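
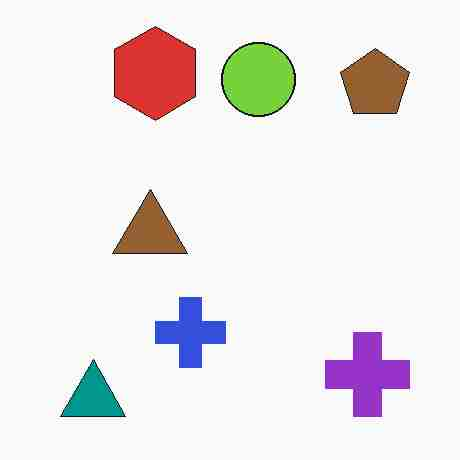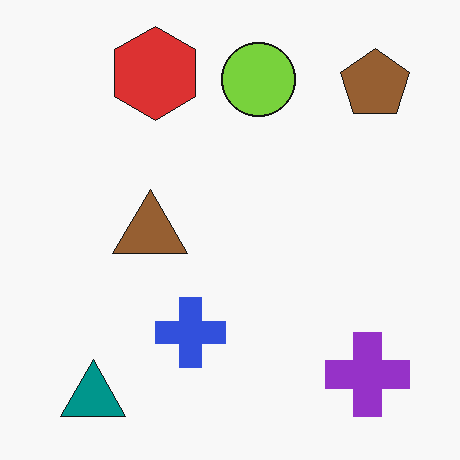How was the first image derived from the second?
The image was degraded with heavy JPEG compression.

Blocky 8×8 compression artifacts appear around shape edges and the flat background shows ringing — characteristic JPEG degradation.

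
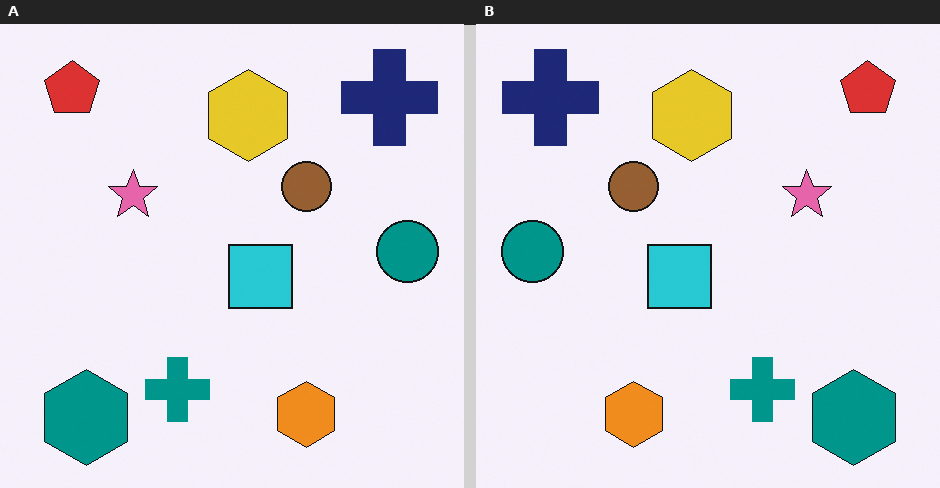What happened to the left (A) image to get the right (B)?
Flipped horizontally (left ↔ right).

The teal circle is in the right of the left (A) image and the left of the right (B) — shapes on opposite sides of the vertical midline have swapped in a mirror flip.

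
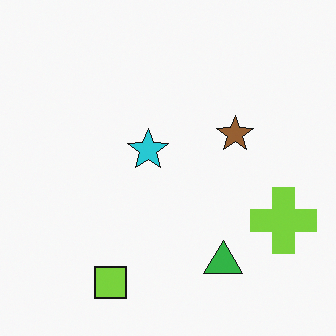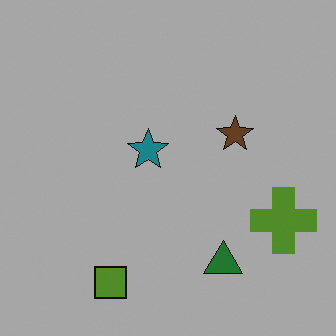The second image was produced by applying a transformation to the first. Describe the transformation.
The transformation is: darkened a lot.

Every pixel — background and shapes alike — is uniformly darkened.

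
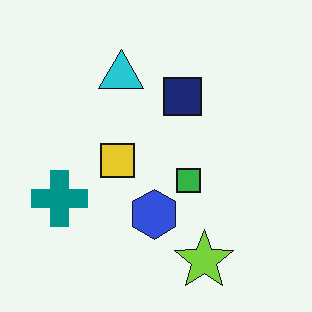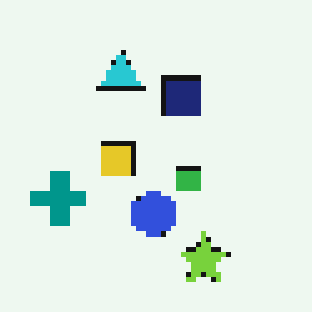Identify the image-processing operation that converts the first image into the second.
The second image is the first mildly pixelated.

Shapes are reduced to large square blocks; fine edges and outlines are lost — a downscale-then-upscale (mosaic) effect.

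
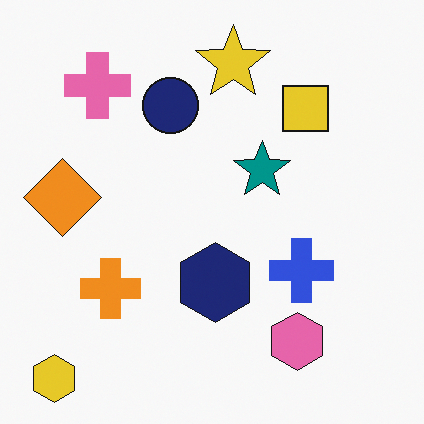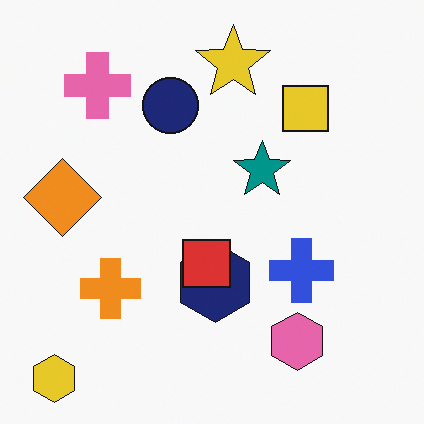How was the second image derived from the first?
This is the original image overlaid with an additional red square.

A red square appears in the second image that is absent from the first.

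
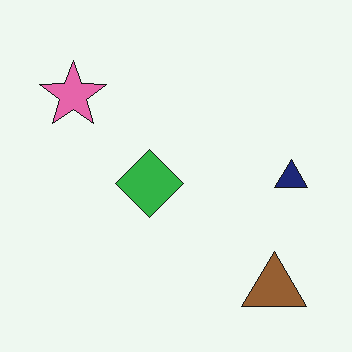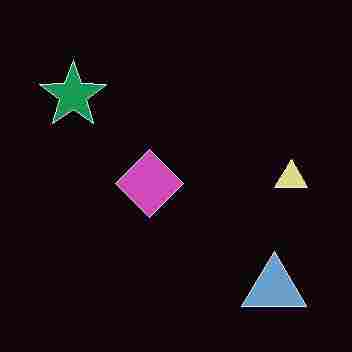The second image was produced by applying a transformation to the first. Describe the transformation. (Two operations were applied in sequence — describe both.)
The image was color-inverted (negative), then heavily JPEG-compressed with obvious blocking artifacts.

The light background has become dark and every shape's color is its complement — a photographic negative. Blocky 8×8 compression artifacts appear around shape edges and the flat background shows ringing — characteristic JPEG degradation.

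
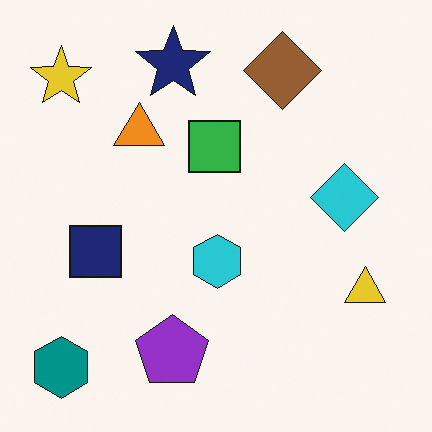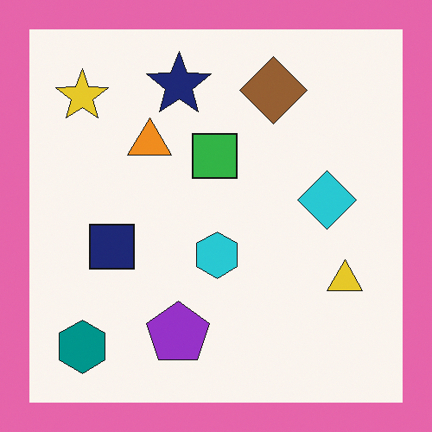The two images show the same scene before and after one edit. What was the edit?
Framed with a pink border.

A solid pink frame runs around the edge of the second image, with the content slightly shrunk inside it.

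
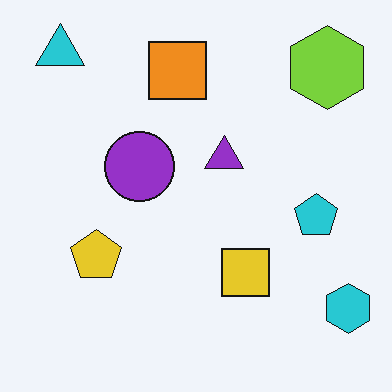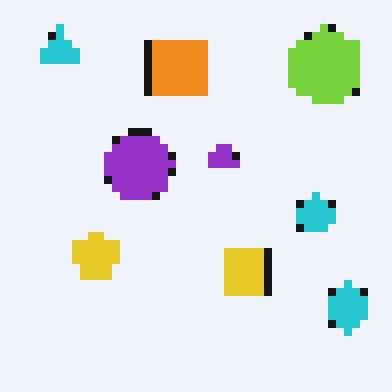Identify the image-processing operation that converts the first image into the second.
The image was pixelated into visible square blocks.

Shapes are reduced to large square blocks; fine edges and outlines are lost — a downscale-then-upscale (mosaic) effect.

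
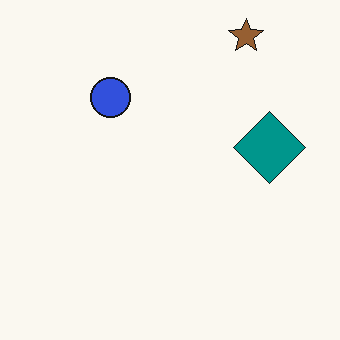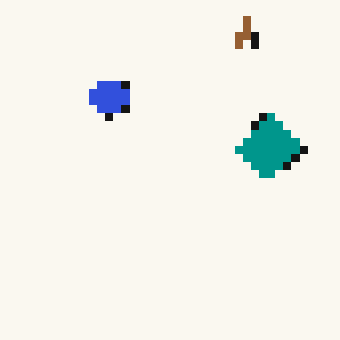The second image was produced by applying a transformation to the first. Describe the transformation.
The transformation is: moderately pixelated.

Shapes are reduced to large square blocks; fine edges and outlines are lost — a downscale-then-upscale (mosaic) effect.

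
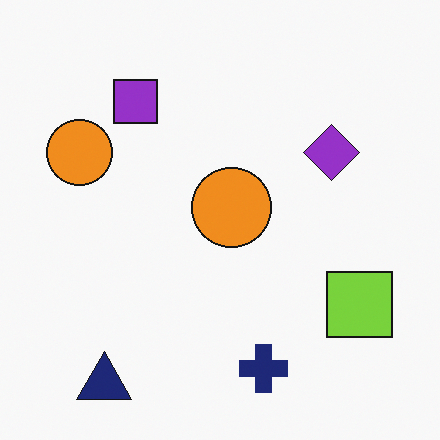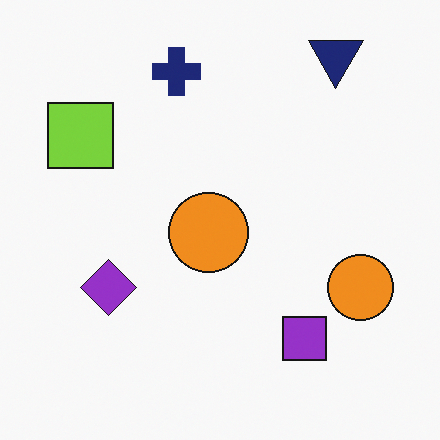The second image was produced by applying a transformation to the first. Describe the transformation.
The second image is the first rotated 180°.

The navy triangle sits in the bottom-left of the first image and the top-right of the second — consistent with a whole-image 180° rotation.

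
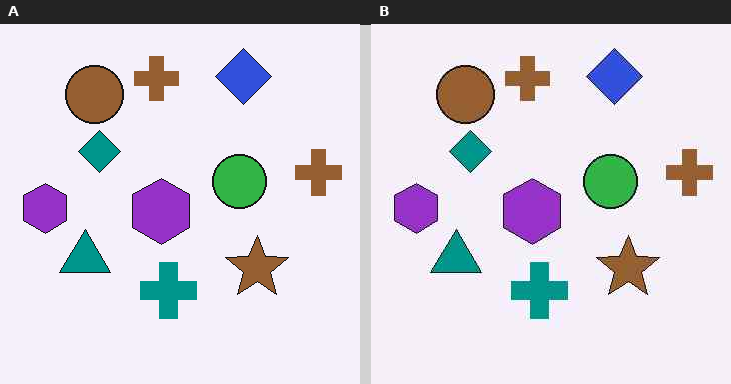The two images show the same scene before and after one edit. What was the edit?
The right (B) image is the left (A) given moderate JPEG compression.

Blocky 8×8 compression artifacts appear around shape edges and the flat background shows ringing — characteristic JPEG degradation.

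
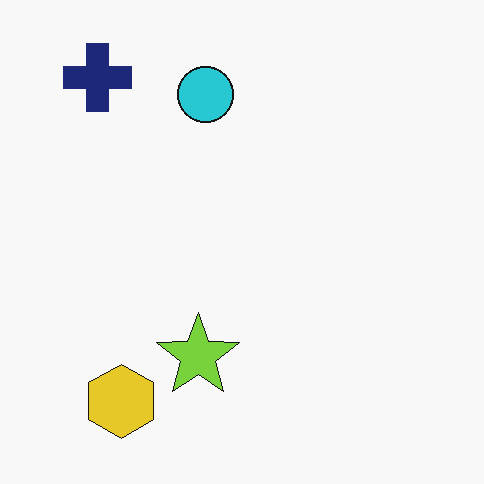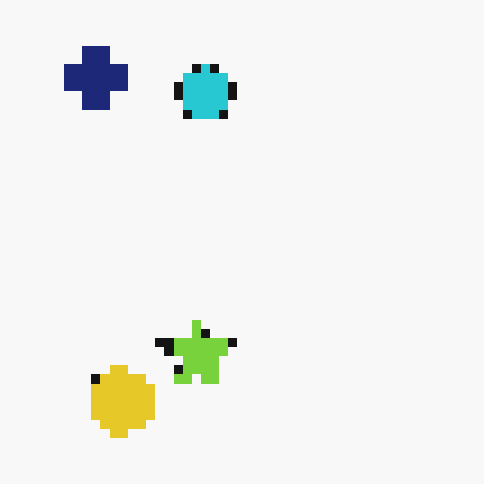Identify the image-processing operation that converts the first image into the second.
This is the original image coarsely pixelated.

Shapes are reduced to large square blocks; fine edges and outlines are lost — a downscale-then-upscale (mosaic) effect.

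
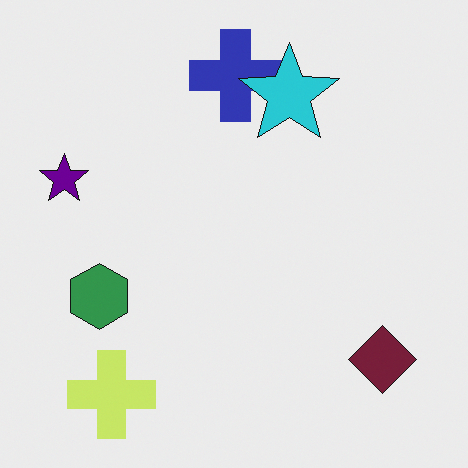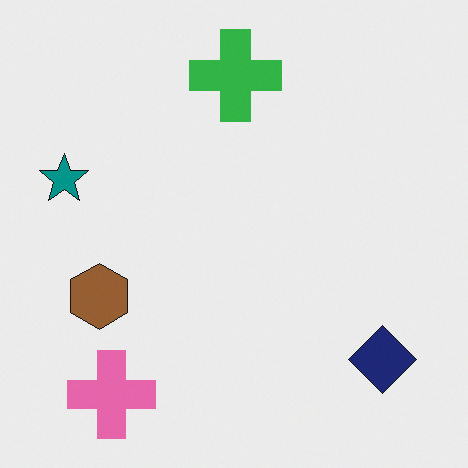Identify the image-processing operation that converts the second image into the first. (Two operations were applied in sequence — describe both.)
It was hue-shifted by a moderate amount, then overlaid with an additional cyan star.

Every shape's color has rotated by the same amount around the hue wheel — a uniform hue shift. A cyan star appears in the first image that is absent from the second.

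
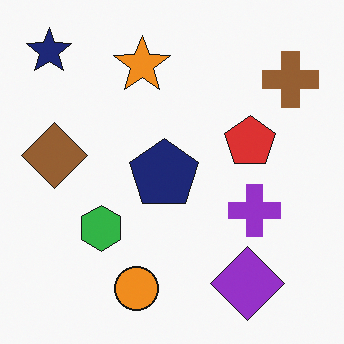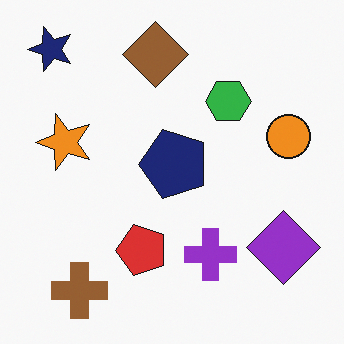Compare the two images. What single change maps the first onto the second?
It was transposed (reflected across the top-left ↔ bottom-right diagonal).

Shapes have swapped their row and column positions — what was in the top-right is now in the bottom-left — a diagonal reflection.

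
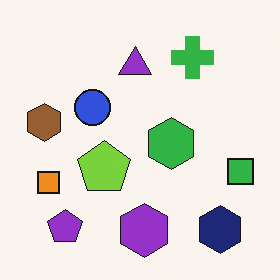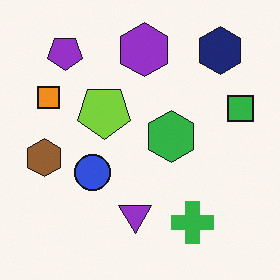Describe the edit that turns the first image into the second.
It was flipped vertically (top ↔ bottom).

The purple hexagon is in the bottom of the first image and the top of the second — shapes on opposite sides of the horizontal midline have swapped in a mirror flip.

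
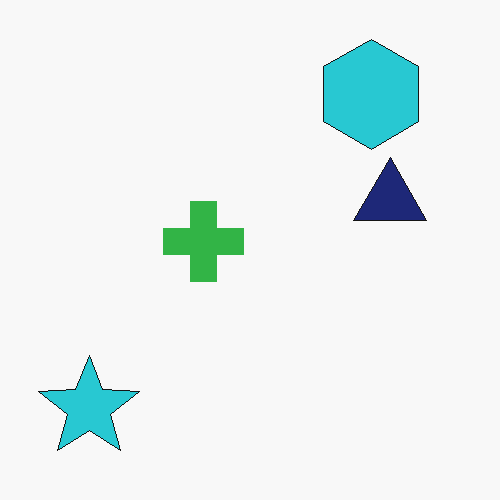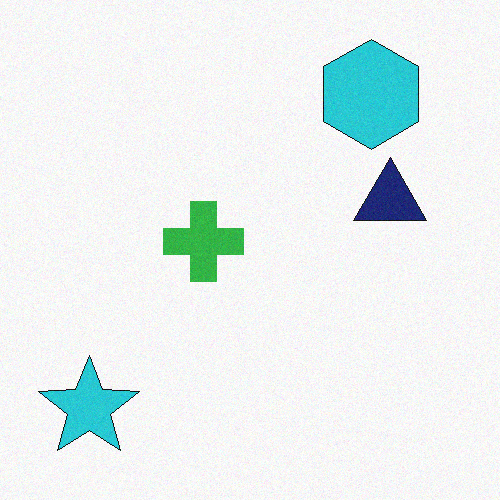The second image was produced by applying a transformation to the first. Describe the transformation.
This is the original image degraded with light additive noise.

Random speckle covers the whole image, including the flat background.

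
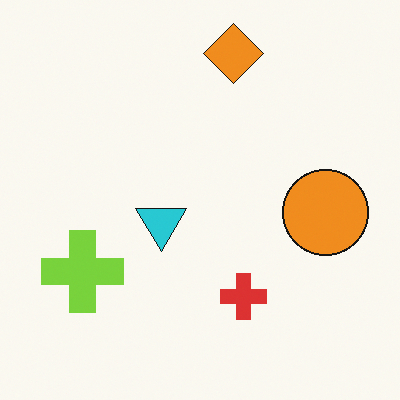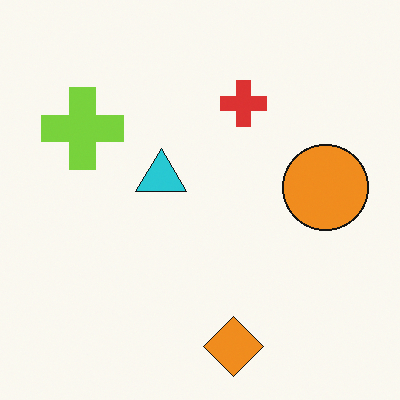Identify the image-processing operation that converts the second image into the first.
The first image is the second flipped vertically (top ↔ bottom).

The orange diamond is in the bottom of the second image and the top of the first — shapes on opposite sides of the horizontal midline have swapped in a mirror flip.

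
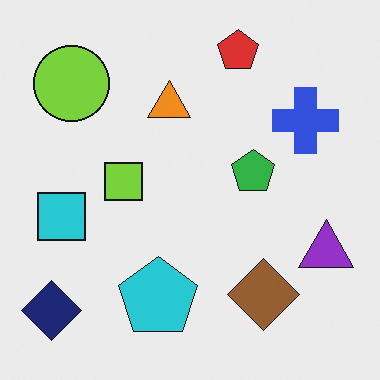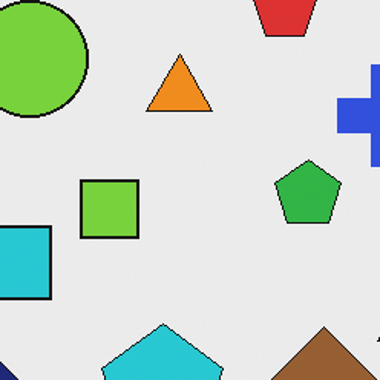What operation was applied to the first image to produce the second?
Cropped slightly and scaled back up.

The visible shapes are larger and the field of view is narrower; shapes near the original edges may be partly or wholly outside the frame — a crop-and-rescale.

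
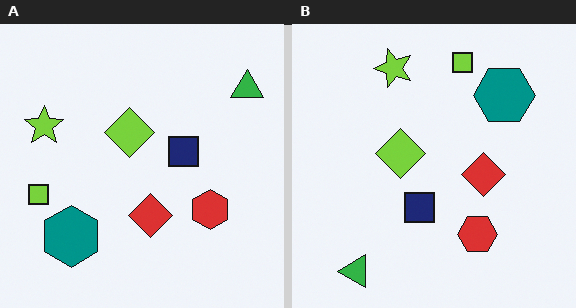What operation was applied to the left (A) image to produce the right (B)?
Transposed (reflected across the top-left ↔ bottom-right diagonal).

Shapes have swapped their row and column positions — what was in the top-right is now in the bottom-left — a diagonal reflection.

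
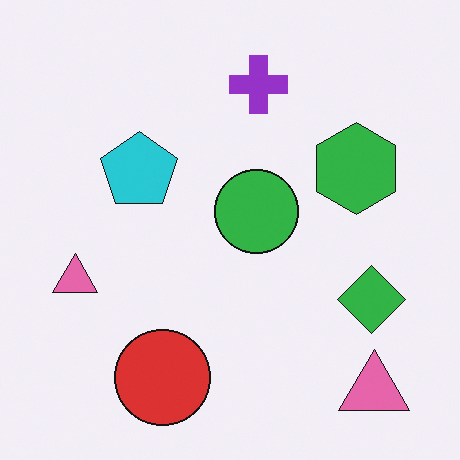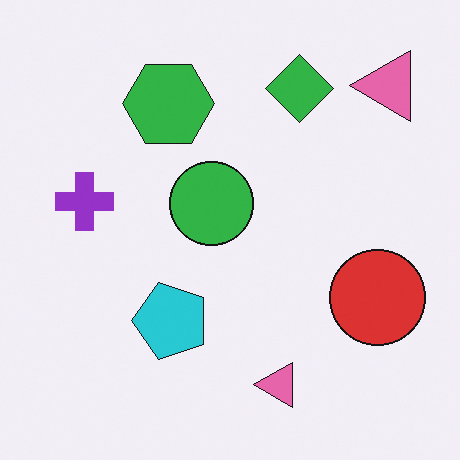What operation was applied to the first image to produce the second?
The transformation is: rotated 90° counter-clockwise.

The red circle sits in the bottom of the first image and the right of the second — consistent with a whole-image 90° counter-clockwise rotation.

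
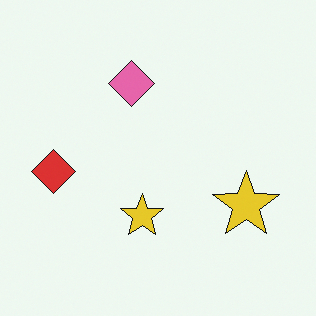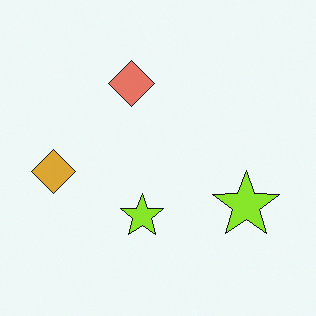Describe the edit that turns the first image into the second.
The second image is the first hue-shifted by a small amount.

Every shape's color has rotated by the same amount around the hue wheel — a uniform hue shift.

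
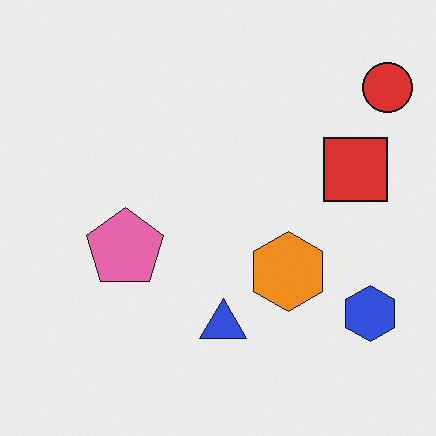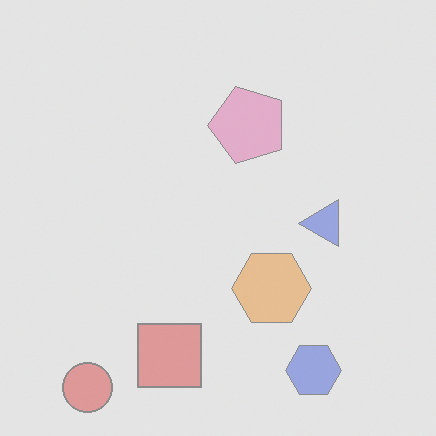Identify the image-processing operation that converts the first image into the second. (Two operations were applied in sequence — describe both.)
This is the original image transposed (reflected across the top-left ↔ bottom-right diagonal), then washed out (contrast reduced).

Shapes have swapped their row and column positions — what was in the top-right is now in the bottom-left — a diagonal reflection. Tones are pushed toward mid-grey across the whole image — a global contrast change.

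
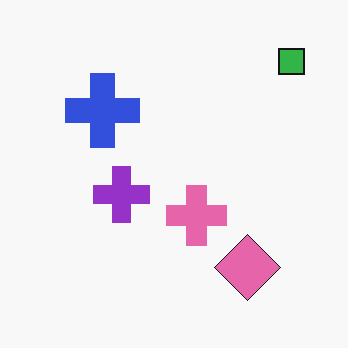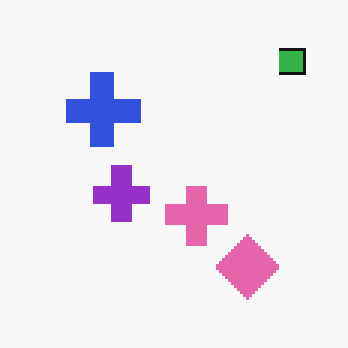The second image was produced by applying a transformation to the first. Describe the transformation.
It was mildly pixelated.

Shapes are reduced to large square blocks; fine edges and outlines are lost — a downscale-then-upscale (mosaic) effect.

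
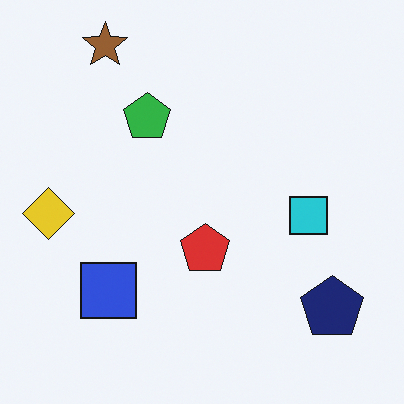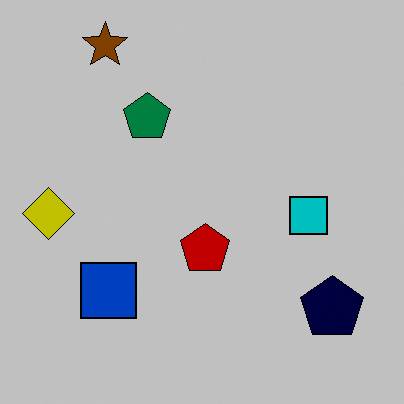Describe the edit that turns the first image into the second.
The transformation is: aggressively posterized.

Each flat color has snapped to a coarser quantized level — most visibly, the near-white background has dropped to a flat grey.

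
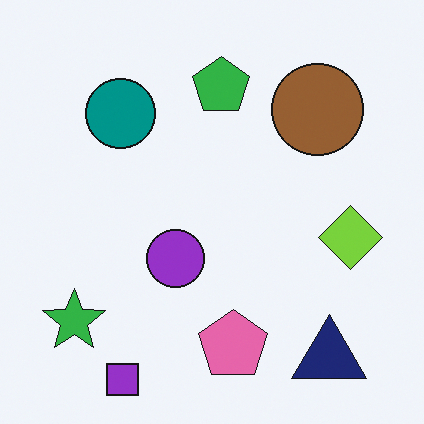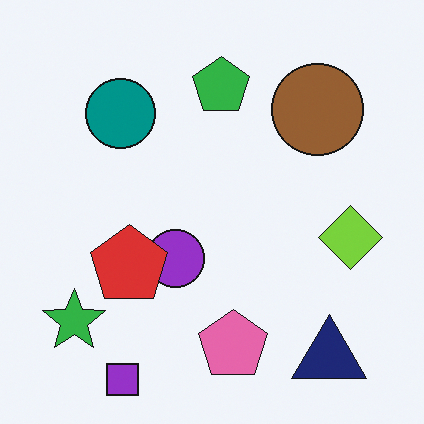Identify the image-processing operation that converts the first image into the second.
This is the original image overlaid with an additional red pentagon.

A red pentagon appears in the second image that is absent from the first.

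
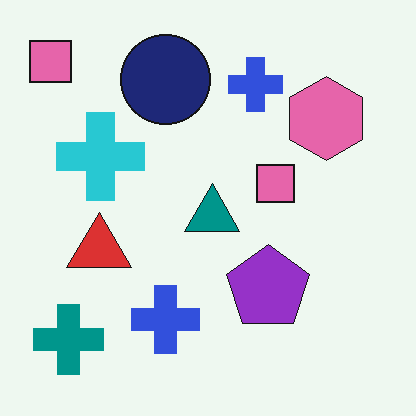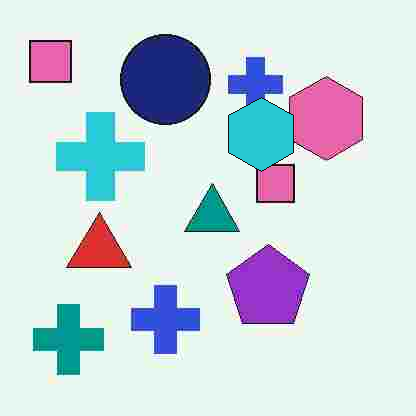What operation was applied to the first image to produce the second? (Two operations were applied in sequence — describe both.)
The image was heavily JPEG-compressed with obvious blocking artifacts, then overlaid with an additional cyan hexagon.

Blocky 8×8 compression artifacts appear around shape edges and the flat background shows ringing — characteristic JPEG degradation. A cyan hexagon appears in the second image that is absent from the first.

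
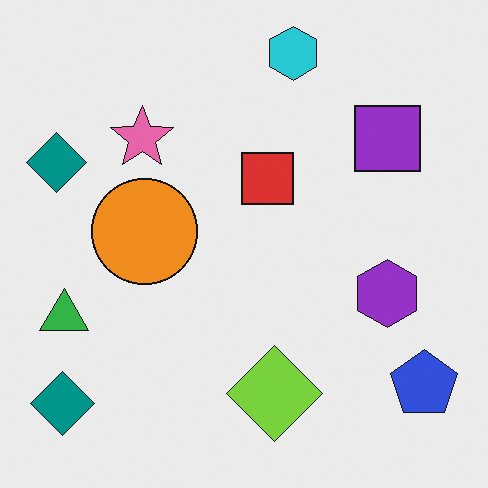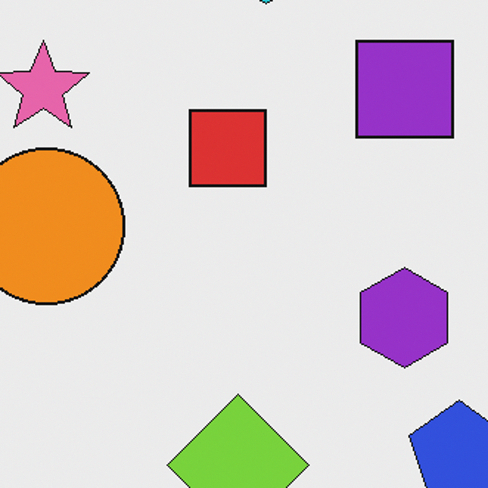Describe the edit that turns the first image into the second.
The image was cropped to a modestly smaller region and rescaled.

The visible shapes are larger and the field of view is narrower; shapes near the original edges may be partly or wholly outside the frame — a crop-and-rescale.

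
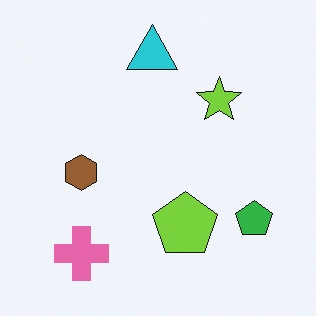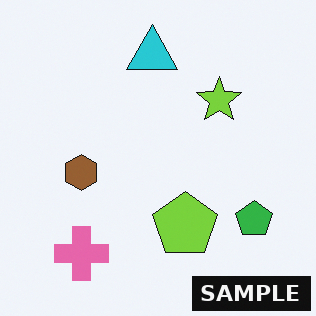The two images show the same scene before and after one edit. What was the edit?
Watermarked with the text "SAMPLE" in the lower-right corner.

A dark label reading "SAMPLE" appears in the lower-right corner.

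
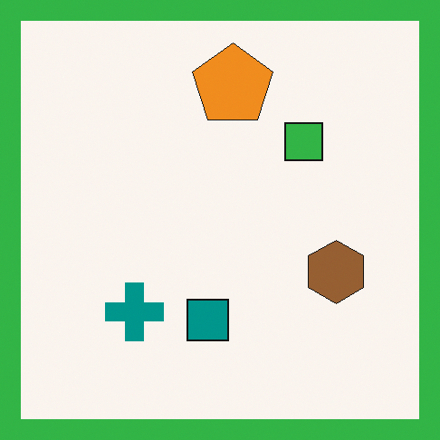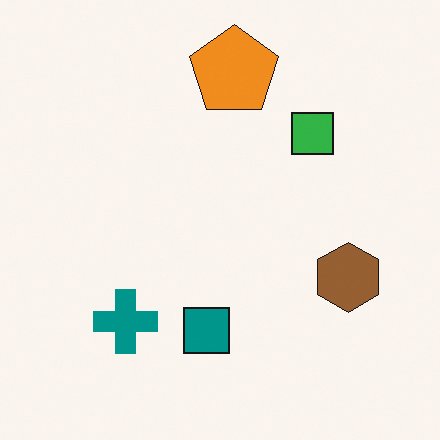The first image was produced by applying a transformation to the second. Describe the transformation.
The image was framed with a green border.

A solid green frame runs around the edge of the first image, with the content slightly shrunk inside it.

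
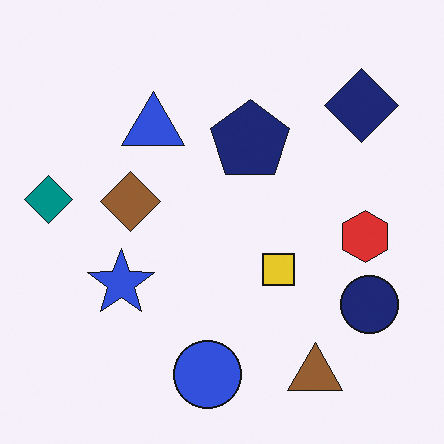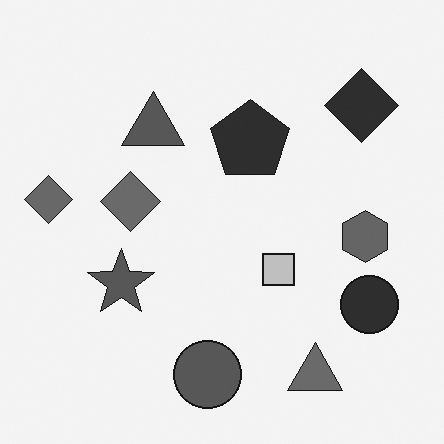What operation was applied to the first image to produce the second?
Converted to grayscale.

All color is removed — every shape is now a shade of grey.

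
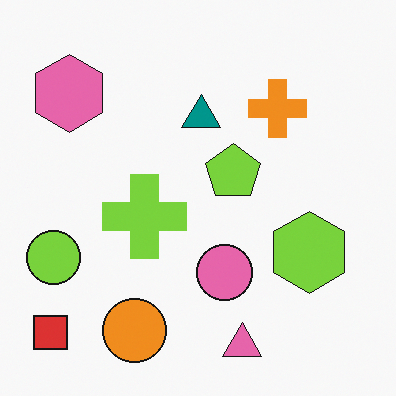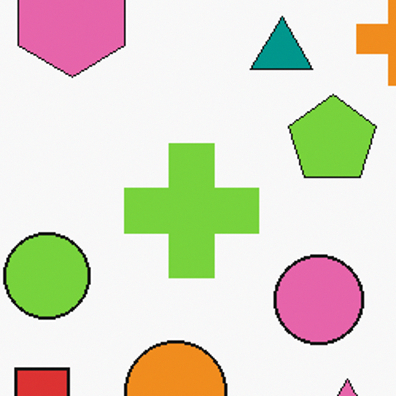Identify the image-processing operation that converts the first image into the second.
The transformation is: cropped to a modestly smaller region and rescaled.

The visible shapes are larger and the field of view is narrower; shapes near the original edges may be partly or wholly outside the frame — a crop-and-rescale.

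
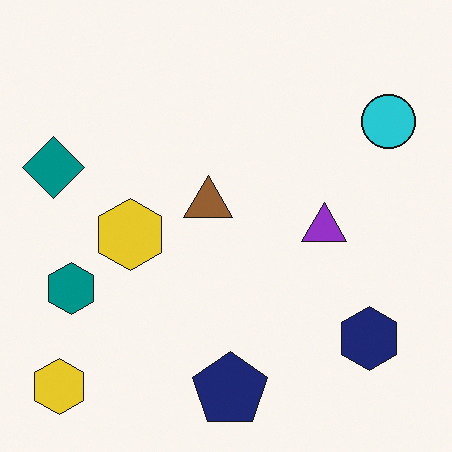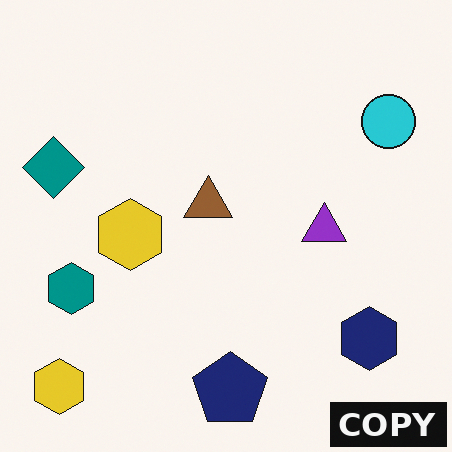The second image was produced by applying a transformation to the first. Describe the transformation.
Watermarked with the text "COPY" in the lower-right corner.

A dark label reading "COPY" appears in the lower-right corner.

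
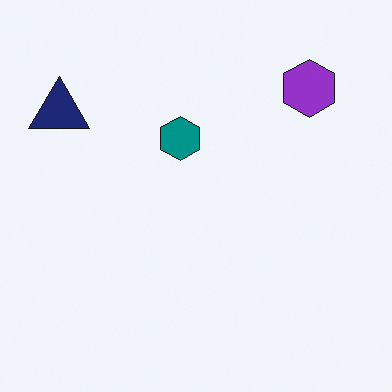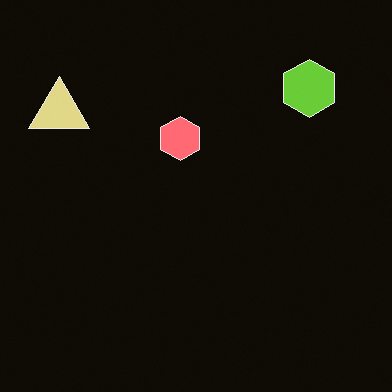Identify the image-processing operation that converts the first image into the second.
The second image is the first color-inverted (negative).

The light background has become dark and every shape's color is its complement — a photographic negative.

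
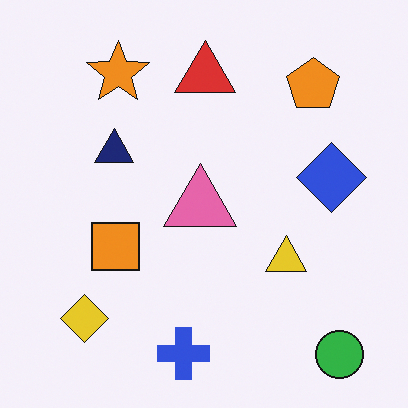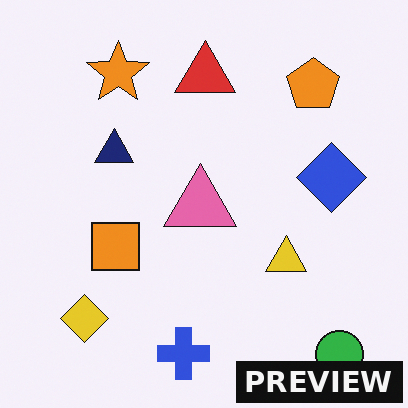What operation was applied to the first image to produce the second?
It was watermarked with the text "PREVIEW" in the lower-right corner.

A dark label reading "PREVIEW" appears in the lower-right corner.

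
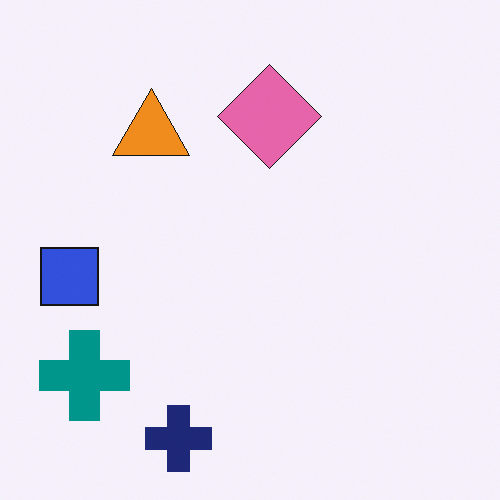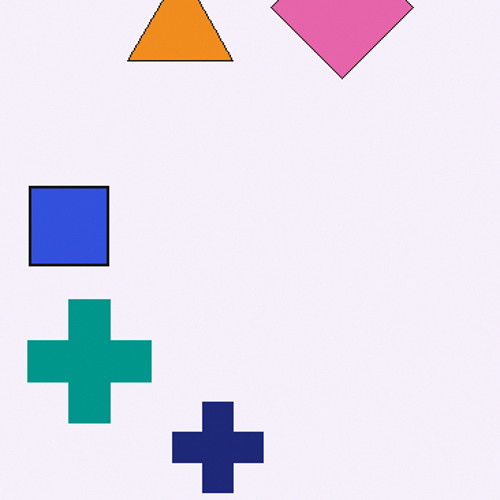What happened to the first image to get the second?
This is the original image cropped to a modestly smaller region and rescaled.

The visible shapes are larger and the field of view is narrower; shapes near the original edges may be partly or wholly outside the frame — a crop-and-rescale.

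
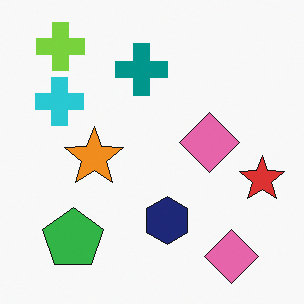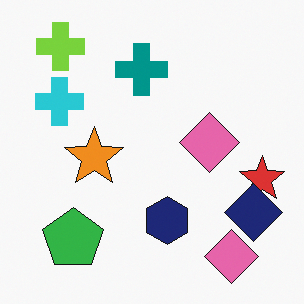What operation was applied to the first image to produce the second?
The transformation is: overlaid with an additional navy diamond.

A navy diamond appears in the second image that is absent from the first.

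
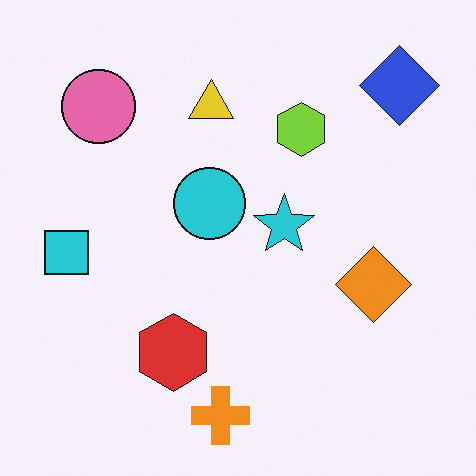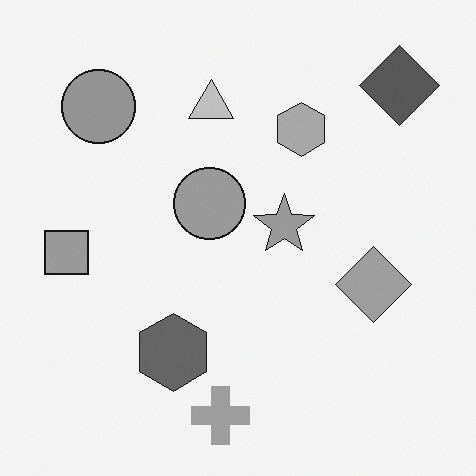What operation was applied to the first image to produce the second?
This is the original image converted to grayscale.

All color is removed — every shape is now a shade of grey.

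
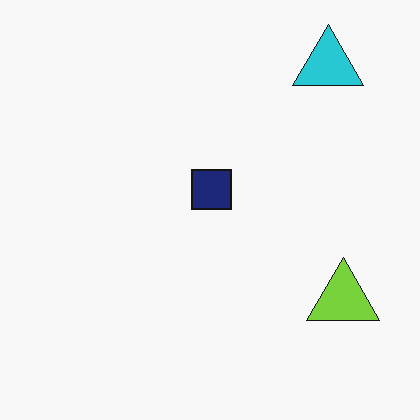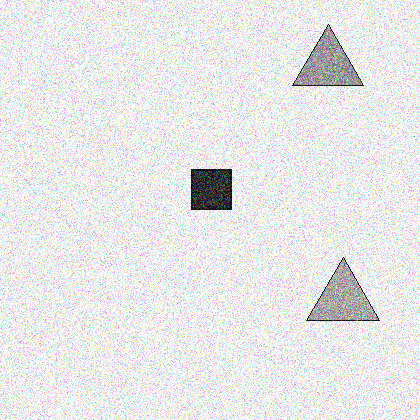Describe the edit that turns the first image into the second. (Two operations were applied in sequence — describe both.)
This is the original image converted to grayscale, then degraded with heavy additive noise.

All color is removed — every shape is now a shade of grey. Random speckle covers the whole image, including the flat background.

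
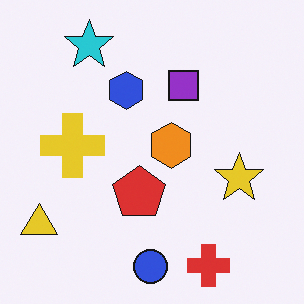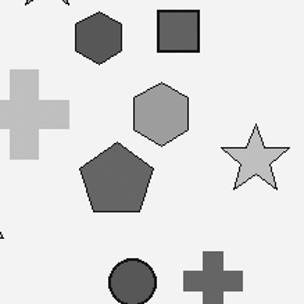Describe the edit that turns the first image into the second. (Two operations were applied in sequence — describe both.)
The image was cropped to a modestly smaller region and rescaled, then converted to grayscale.

The visible shapes are larger and the field of view is narrower; shapes near the original edges may be partly or wholly outside the frame — a crop-and-rescale. All color is removed — every shape is now a shade of grey.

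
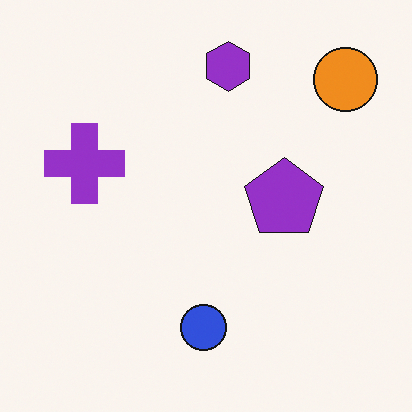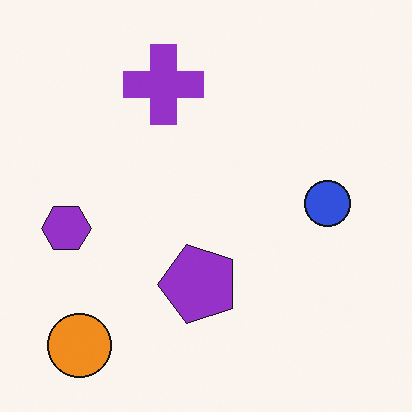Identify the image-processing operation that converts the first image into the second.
The image was transposed (reflected across the top-left ↔ bottom-right diagonal).

Shapes have swapped their row and column positions — what was in the top-right is now in the bottom-left — a diagonal reflection.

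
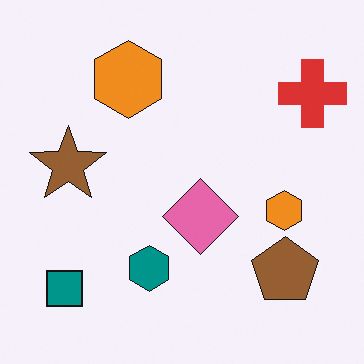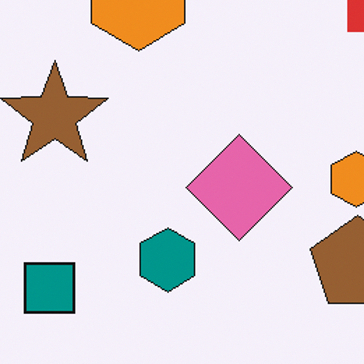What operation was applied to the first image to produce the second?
It was cropped slightly and scaled back up.

The visible shapes are larger and the field of view is narrower; shapes near the original edges may be partly or wholly outside the frame — a crop-and-rescale.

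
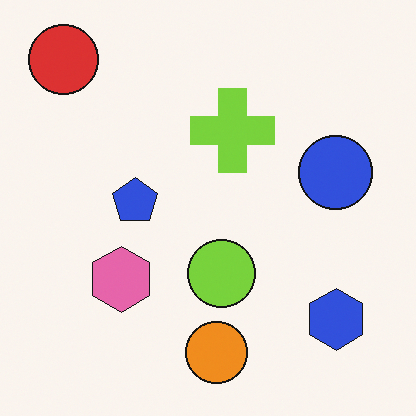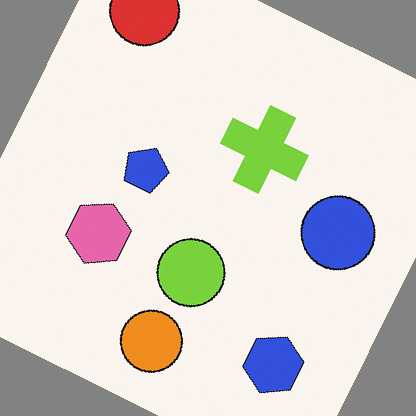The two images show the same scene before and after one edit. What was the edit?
It was rotated clockwise by a moderate amount.

Every shape is tilted by the same angle and the image corners show triangular fill wedges — a whole-image rotation by a non-right angle.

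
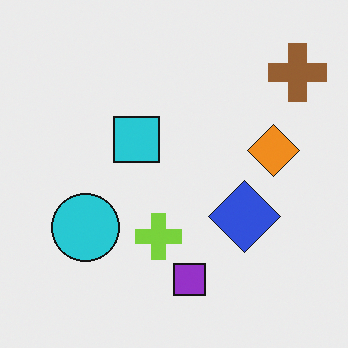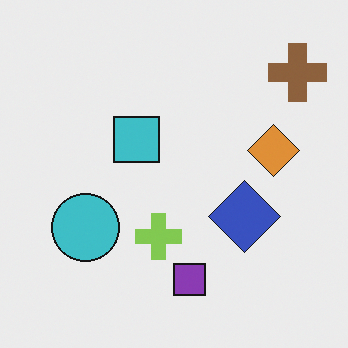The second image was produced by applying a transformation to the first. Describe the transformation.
The transformation is: slightly desaturated.

All colors are more muted and greyish — a global saturation change.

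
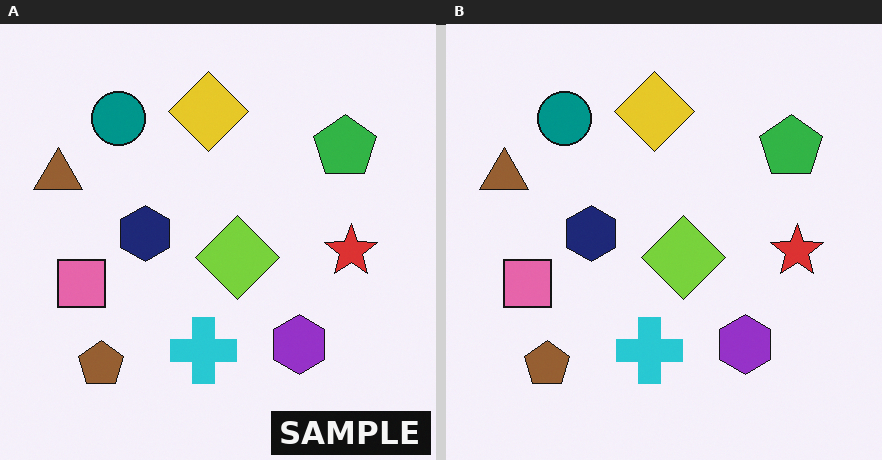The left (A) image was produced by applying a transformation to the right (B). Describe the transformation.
Watermarked with the text "SAMPLE" in the lower-right corner.

A dark label reading "SAMPLE" appears in the lower-right corner.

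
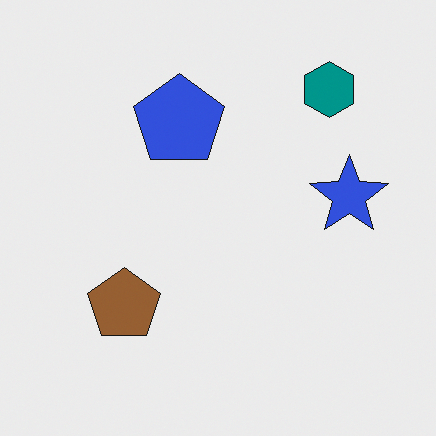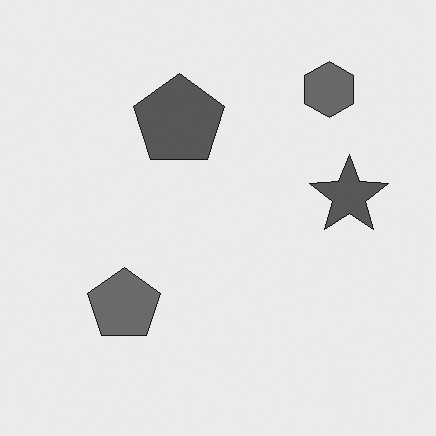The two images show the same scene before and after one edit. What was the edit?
The transformation is: converted to grayscale.

All color is removed — every shape is now a shade of grey.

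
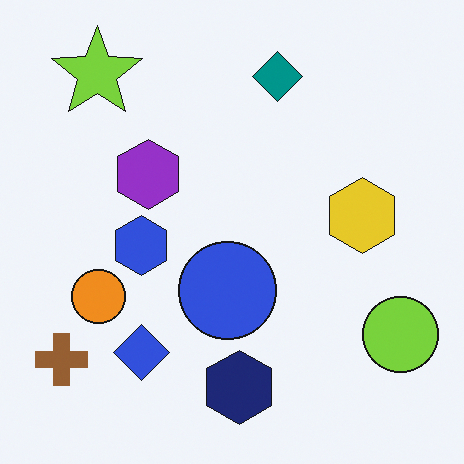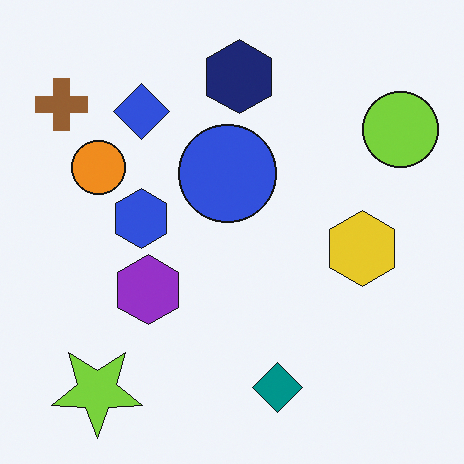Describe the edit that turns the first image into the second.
It was flipped vertically (top ↔ bottom).

The lime star is in the top-left of the first image and the bottom-left of the second — shapes on opposite sides of the horizontal midline have swapped in a mirror flip.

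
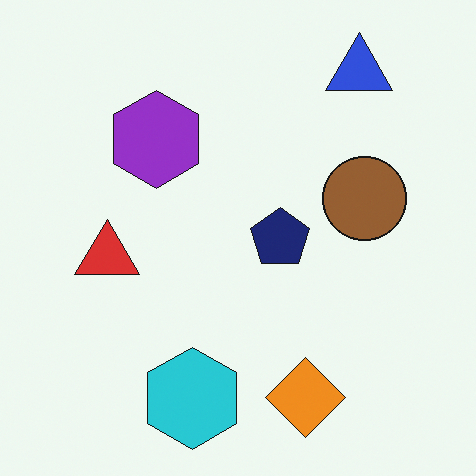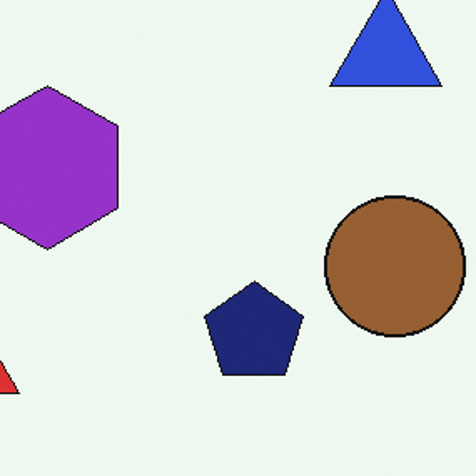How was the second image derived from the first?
This is the original image cropped tightly and scaled back up.

The visible shapes are larger and the field of view is narrower; shapes near the original edges may be partly or wholly outside the frame — a crop-and-rescale.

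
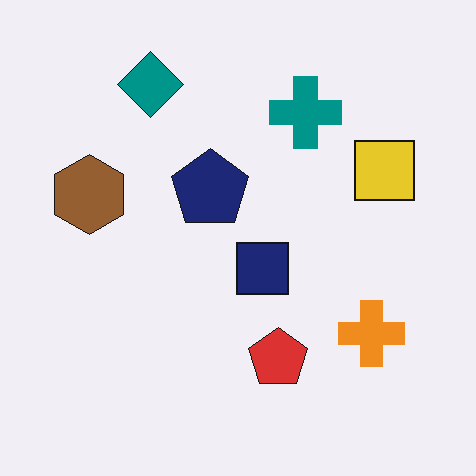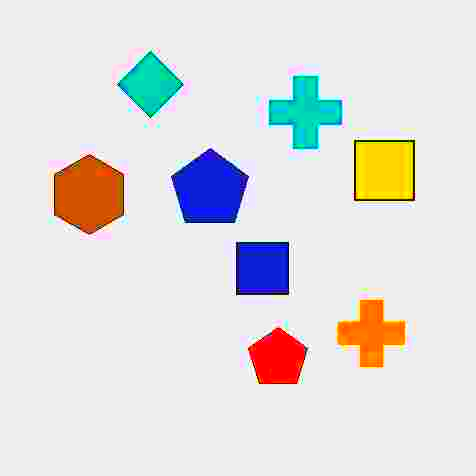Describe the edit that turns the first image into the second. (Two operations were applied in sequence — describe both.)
The second image is the first heavily JPEG-compressed with obvious blocking artifacts, then heavily oversaturated.

Blocky 8×8 compression artifacts appear around shape edges and the flat background shows ringing — characteristic JPEG degradation. All colors are more vivid — a global saturation change.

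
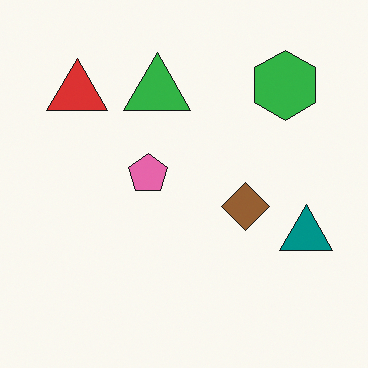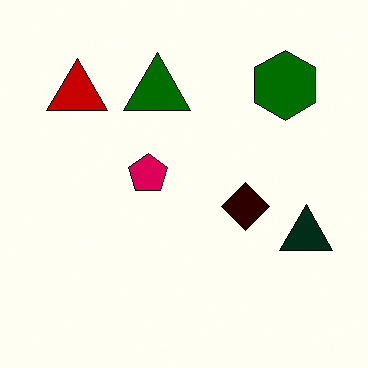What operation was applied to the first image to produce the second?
Boosted in contrast.

Tones are pushed away from mid-grey across the whole image — a global contrast change.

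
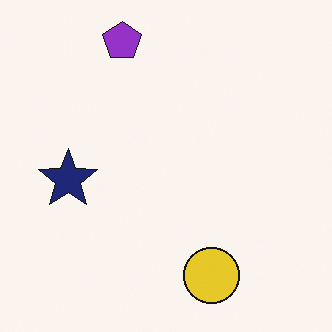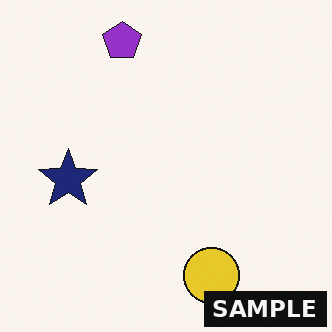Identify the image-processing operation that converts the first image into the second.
This is the original image watermarked with the text "SAMPLE" in the lower-right corner.

A dark label reading "SAMPLE" appears in the lower-right corner.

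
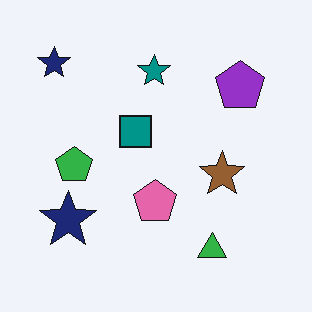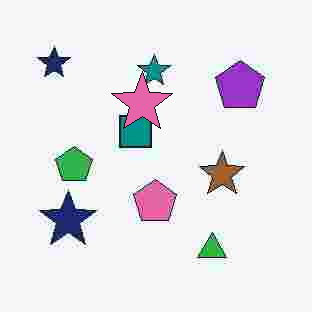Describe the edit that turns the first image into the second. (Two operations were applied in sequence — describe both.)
It was degraded with heavy JPEG compression, then overlaid with an additional pink star.

Blocky 8×8 compression artifacts appear around shape edges and the flat background shows ringing — characteristic JPEG degradation. A pink star appears in the second image that is absent from the first.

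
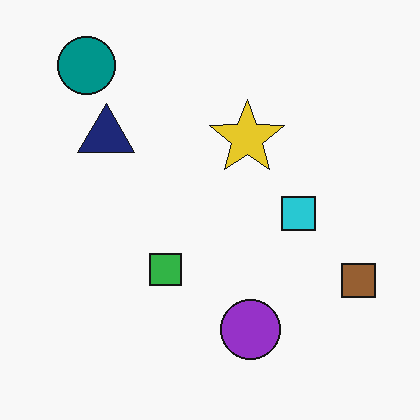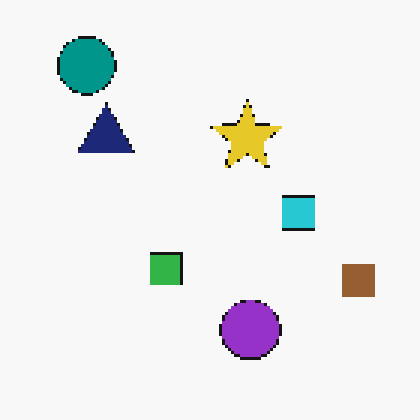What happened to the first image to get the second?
The image was mildly pixelated.

Shapes are reduced to large square blocks; fine edges and outlines are lost — a downscale-then-upscale (mosaic) effect.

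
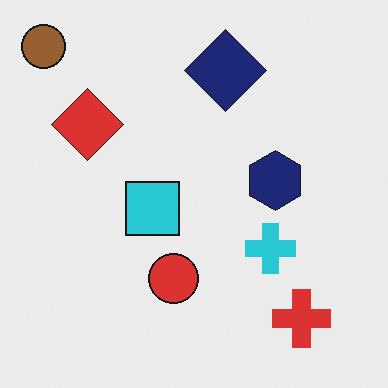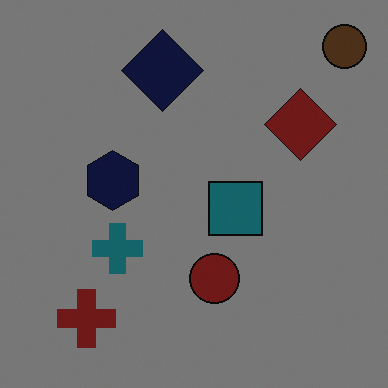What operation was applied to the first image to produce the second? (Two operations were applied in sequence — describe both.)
The second image is the first flipped horizontally (left ↔ right), then darkened a lot.

The brown circle is in the top-left of the first image and the top-right of the second — shapes on opposite sides of the vertical midline have swapped in a mirror flip. Every pixel — background and shapes alike — is uniformly darkened.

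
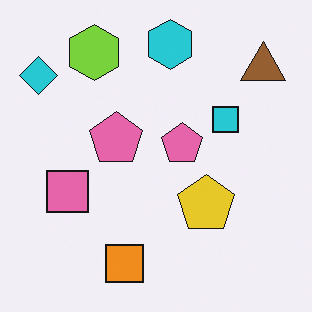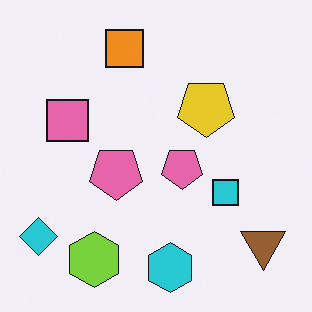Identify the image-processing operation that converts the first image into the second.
The image was flipped vertically (top ↔ bottom).

The cyan hexagon is in the top of the first image and the bottom of the second — shapes on opposite sides of the horizontal midline have swapped in a mirror flip.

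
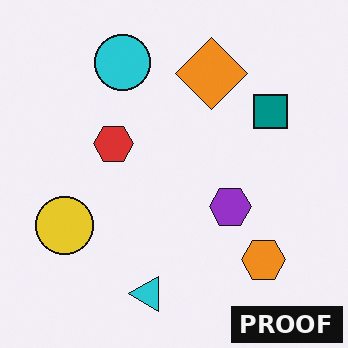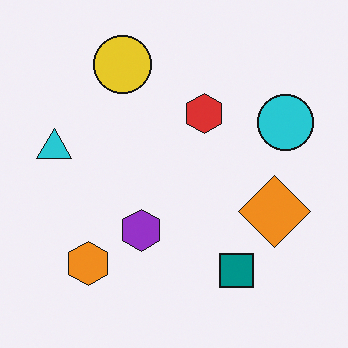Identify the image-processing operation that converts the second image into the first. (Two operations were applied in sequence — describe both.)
The first image is the second rotated 90° counter-clockwise, then watermarked with the text "PROOF" in the lower-right corner.

The orange hexagon sits in the bottom-left of the second image and the bottom-right of the first — consistent with a whole-image 90° counter-clockwise rotation. A dark label reading "PROOF" appears in the lower-right corner.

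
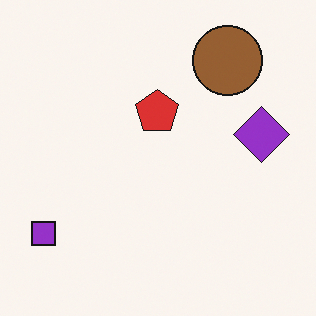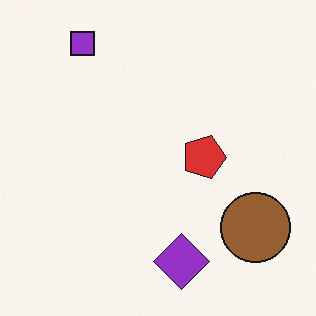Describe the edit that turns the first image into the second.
The transformation is: rotated 90° clockwise.

The purple square sits in the bottom-left of the first image and the top-left of the second — consistent with a whole-image 90° clockwise rotation.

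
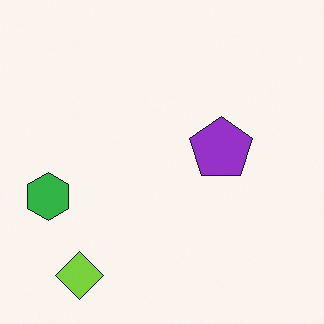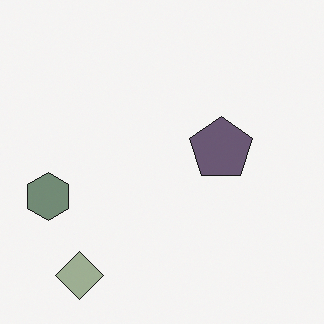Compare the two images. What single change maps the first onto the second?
This is the original image heavily desaturated.

All colors are more muted and greyish — a global saturation change.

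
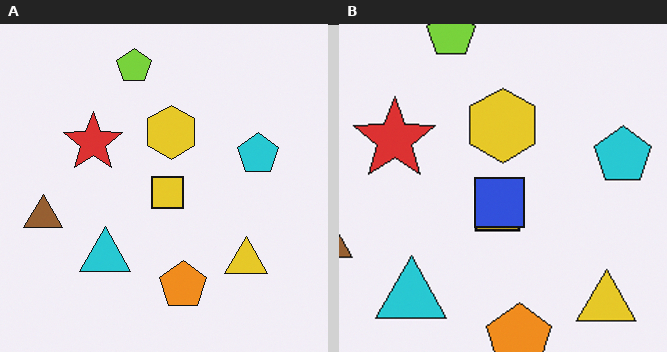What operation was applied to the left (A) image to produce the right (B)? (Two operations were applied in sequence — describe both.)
The right (B) image is the left (A) cropped slightly and scaled back up, then overlaid with an additional blue square.

The visible shapes are larger and the field of view is narrower; shapes near the original edges may be partly or wholly outside the frame — a crop-and-rescale. A blue square appears in the right (B) image that is absent from the left (A).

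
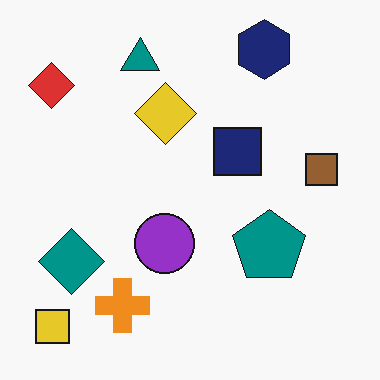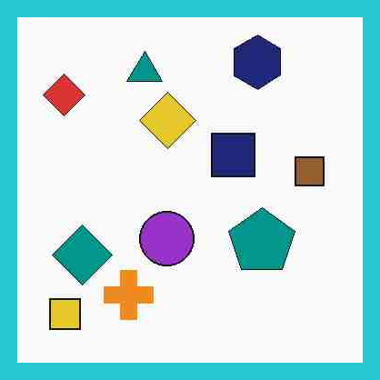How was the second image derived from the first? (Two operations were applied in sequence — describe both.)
Heavily JPEG-compressed with obvious blocking artifacts, then framed with a cyan border.

Blocky 8×8 compression artifacts appear around shape edges and the flat background shows ringing — characteristic JPEG degradation. A solid cyan frame runs around the edge of the second image, with the content slightly shrunk inside it.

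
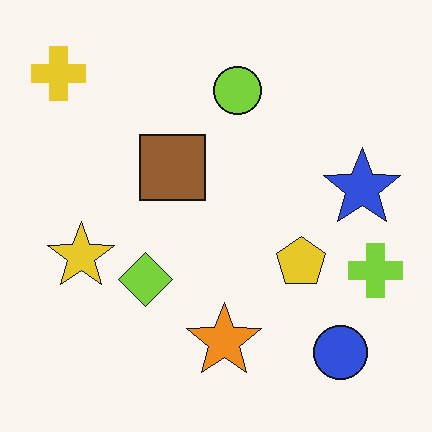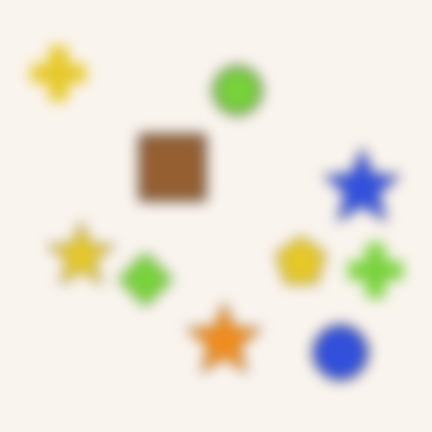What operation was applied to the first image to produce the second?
Strongly gaussian-blurred.

Shape edges and outlines are uniformly softened across the whole image.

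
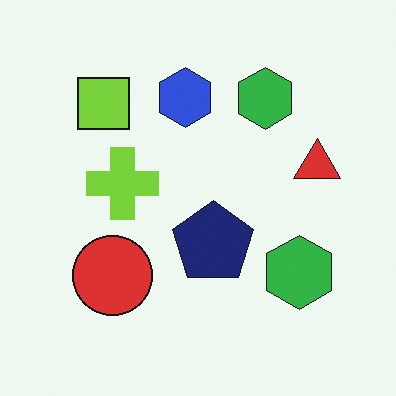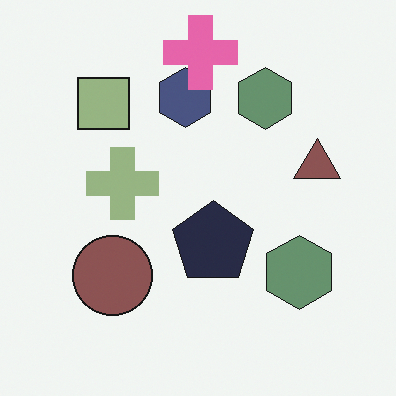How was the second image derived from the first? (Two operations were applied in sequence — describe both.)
This is the original image heavily desaturated, then overlaid with an additional pink cross.

All colors are more muted and greyish — a global saturation change. A pink cross appears in the second image that is absent from the first.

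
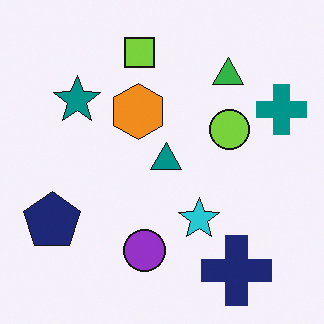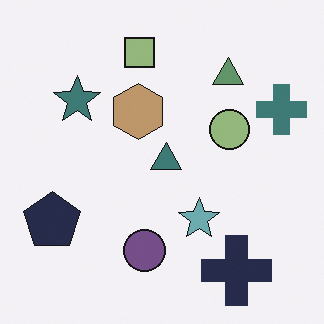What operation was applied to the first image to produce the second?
The transformation is: heavily desaturated.

All colors are more muted and greyish — a global saturation change.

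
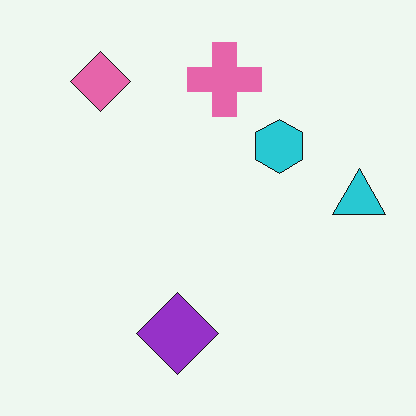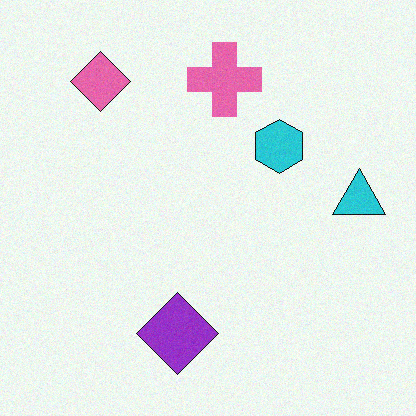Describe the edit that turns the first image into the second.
It was degraded with subtle gaussian noise.

Random speckle covers the whole image, including the flat background.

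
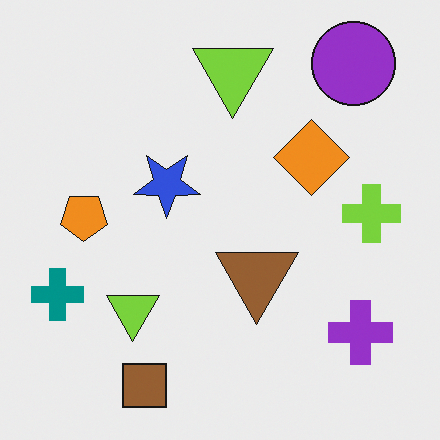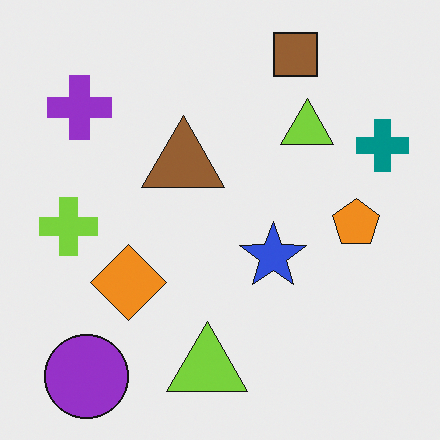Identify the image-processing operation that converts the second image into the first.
Rotated 180°.

The purple circle sits in the bottom-left of the second image and the top-right of the first — consistent with a whole-image 180° rotation.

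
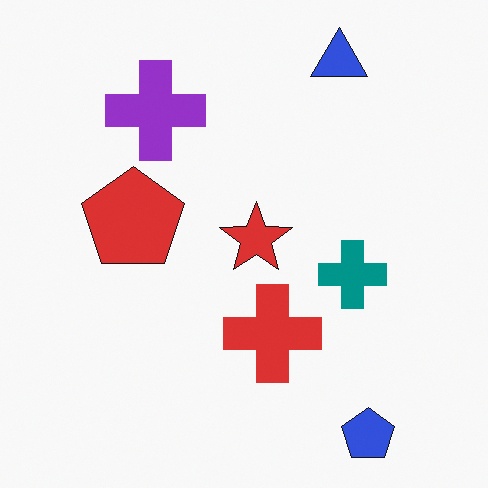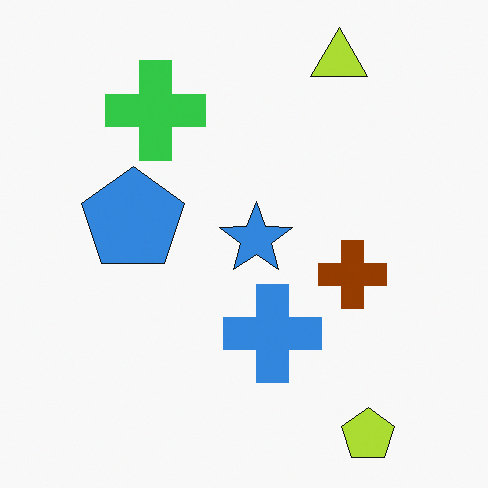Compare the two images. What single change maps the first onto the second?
Hue-shifted through roughly half the color wheel.

Every shape's color has rotated by the same amount around the hue wheel — a uniform hue shift.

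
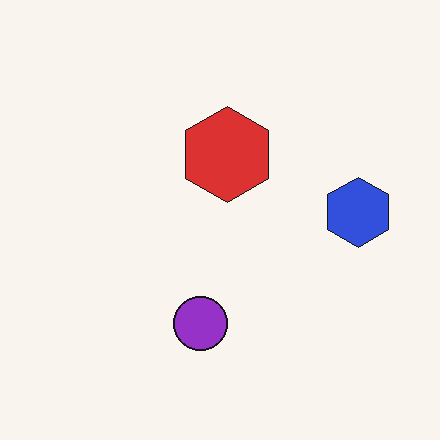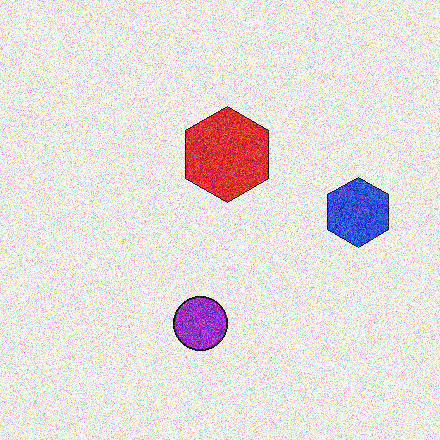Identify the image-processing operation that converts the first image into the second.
It was degraded with a thick layer of grain.

Random speckle covers the whole image, including the flat background.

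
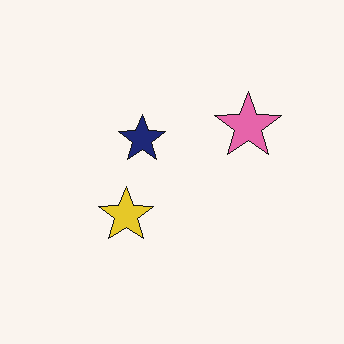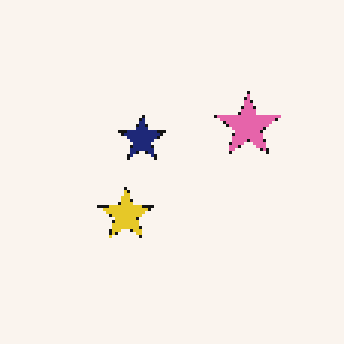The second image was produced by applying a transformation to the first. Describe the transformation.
It was mildly pixelated.

Shapes are reduced to large square blocks; fine edges and outlines are lost — a downscale-then-upscale (mosaic) effect.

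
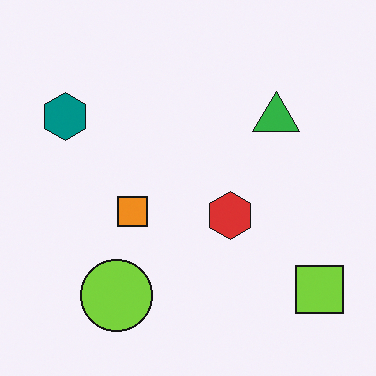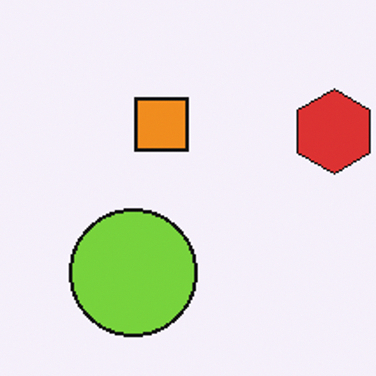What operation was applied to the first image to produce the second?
Cropped tightly and scaled back up.

The visible shapes are larger and the field of view is narrower; shapes near the original edges may be partly or wholly outside the frame — a crop-and-rescale.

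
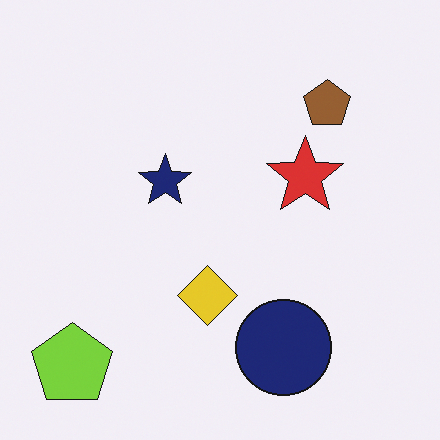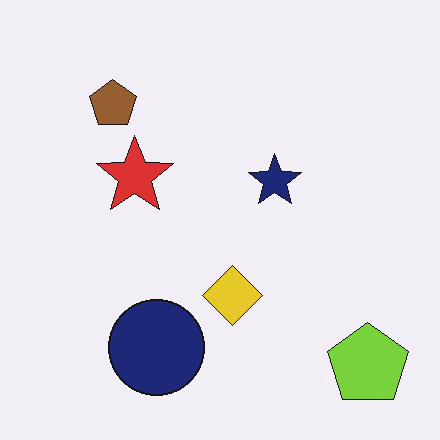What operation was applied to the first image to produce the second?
Flipped horizontally (left ↔ right).

The lime pentagon is in the bottom-left of the first image and the bottom-right of the second — shapes on opposite sides of the vertical midline have swapped in a mirror flip.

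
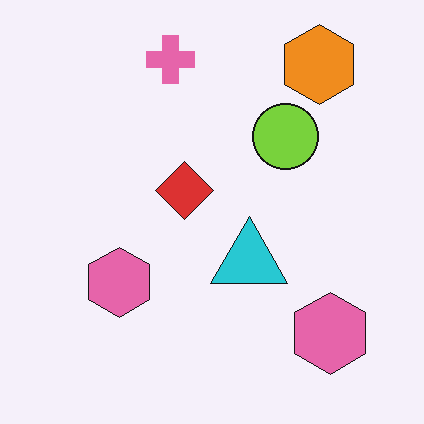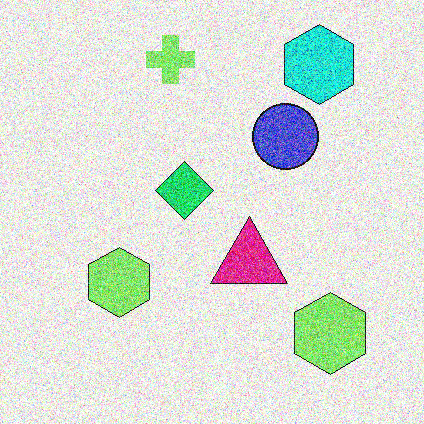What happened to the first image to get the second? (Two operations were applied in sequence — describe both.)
This is the original image degraded with a thick layer of grain, then hue-shifted through roughly a third of the color wheel.

Random speckle covers the whole image, including the flat background. Every shape's color has rotated by the same amount around the hue wheel — a uniform hue shift.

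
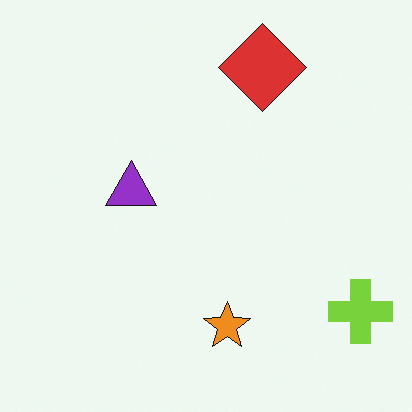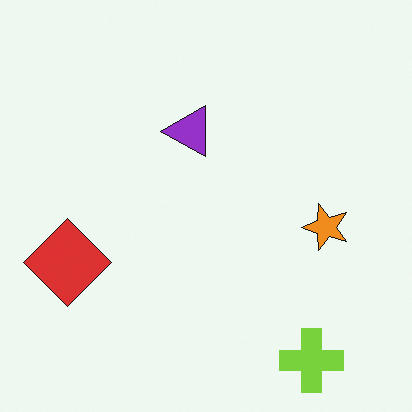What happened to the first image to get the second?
This is the original image transposed (reflected across the top-left ↔ bottom-right diagonal).

Shapes have swapped their row and column positions — what was in the top-right is now in the bottom-left — a diagonal reflection.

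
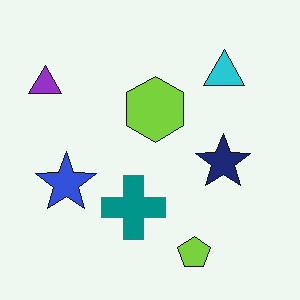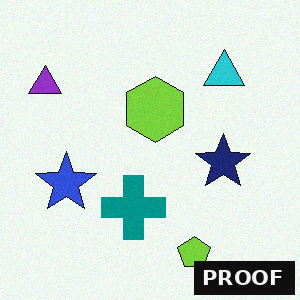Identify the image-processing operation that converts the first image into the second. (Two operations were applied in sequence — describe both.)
The second image is the first degraded with a light layer of grain, then watermarked with the text "PROOF" in the lower-right corner.

Random speckle covers the whole image, including the flat background. A dark label reading "PROOF" appears in the lower-right corner.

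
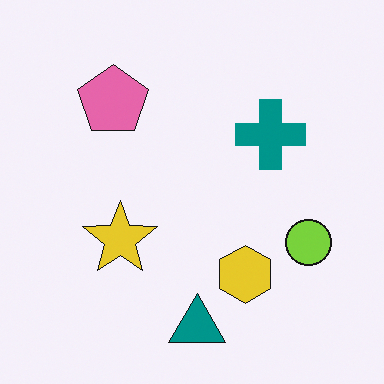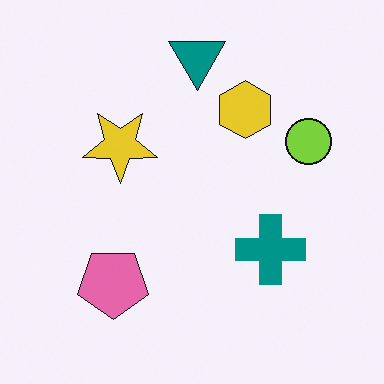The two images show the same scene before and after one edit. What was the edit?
It was flipped vertically (top ↔ bottom).

The teal triangle is in the bottom of the first image and the top of the second — shapes on opposite sides of the horizontal midline have swapped in a mirror flip.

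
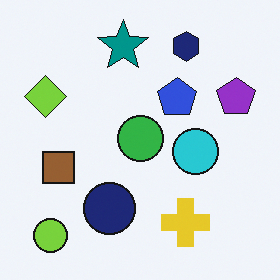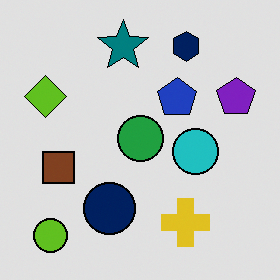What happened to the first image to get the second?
The image was posterized to a reduced palette.

Each flat color has snapped to a coarser quantized level — most visibly, the near-white background has dropped to a flat grey.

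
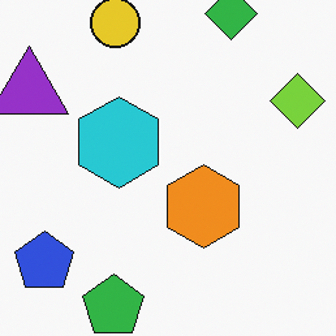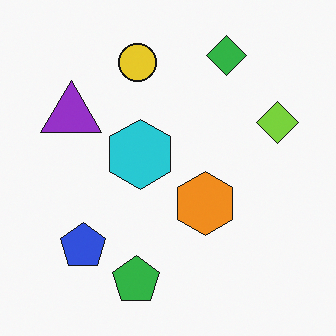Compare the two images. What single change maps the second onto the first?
The image was cropped slightly and scaled back up.

The visible shapes are larger and the field of view is narrower; shapes near the original edges may be partly or wholly outside the frame — a crop-and-rescale.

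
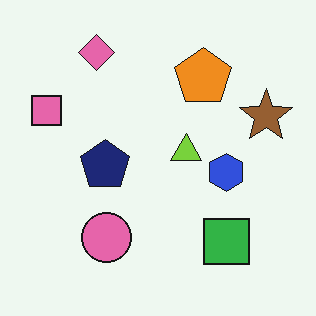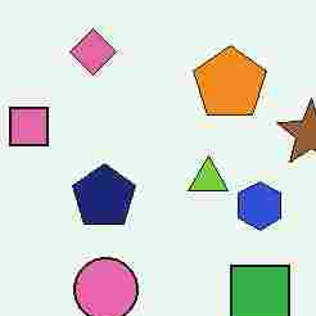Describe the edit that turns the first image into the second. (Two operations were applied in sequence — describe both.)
It was degraded with heavy JPEG compression, then cropped slightly and scaled back up.

Blocky 8×8 compression artifacts appear around shape edges and the flat background shows ringing — characteristic JPEG degradation. The visible shapes are larger and the field of view is narrower; shapes near the original edges may be partly or wholly outside the frame — a crop-and-rescale.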